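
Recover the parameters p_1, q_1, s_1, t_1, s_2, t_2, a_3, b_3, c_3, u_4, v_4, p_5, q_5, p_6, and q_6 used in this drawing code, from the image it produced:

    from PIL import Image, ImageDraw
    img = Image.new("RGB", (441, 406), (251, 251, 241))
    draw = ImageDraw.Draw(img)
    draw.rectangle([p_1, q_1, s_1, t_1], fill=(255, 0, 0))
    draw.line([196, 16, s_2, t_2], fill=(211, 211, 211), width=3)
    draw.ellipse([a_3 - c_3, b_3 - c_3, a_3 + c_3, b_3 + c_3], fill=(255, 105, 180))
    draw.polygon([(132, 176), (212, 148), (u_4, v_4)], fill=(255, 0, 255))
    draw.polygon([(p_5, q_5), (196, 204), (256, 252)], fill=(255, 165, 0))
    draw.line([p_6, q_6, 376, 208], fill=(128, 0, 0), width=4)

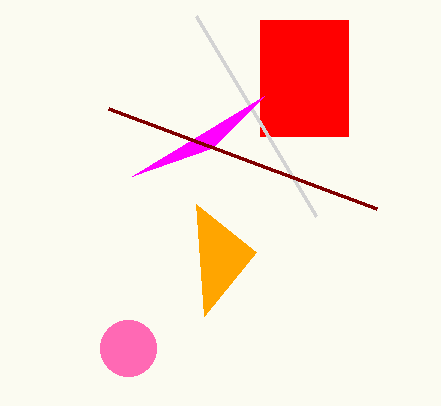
p_1 = 260, q_1 = 20, s_1 = 348, t_1 = 136, s_2 = 316, t_2 = 216, a_3 = 128, b_3 = 348, c_3 = 28, u_4 = 264, v_4 = 96, p_5 = 204, q_5 = 316, p_6 = 108, q_6 = 108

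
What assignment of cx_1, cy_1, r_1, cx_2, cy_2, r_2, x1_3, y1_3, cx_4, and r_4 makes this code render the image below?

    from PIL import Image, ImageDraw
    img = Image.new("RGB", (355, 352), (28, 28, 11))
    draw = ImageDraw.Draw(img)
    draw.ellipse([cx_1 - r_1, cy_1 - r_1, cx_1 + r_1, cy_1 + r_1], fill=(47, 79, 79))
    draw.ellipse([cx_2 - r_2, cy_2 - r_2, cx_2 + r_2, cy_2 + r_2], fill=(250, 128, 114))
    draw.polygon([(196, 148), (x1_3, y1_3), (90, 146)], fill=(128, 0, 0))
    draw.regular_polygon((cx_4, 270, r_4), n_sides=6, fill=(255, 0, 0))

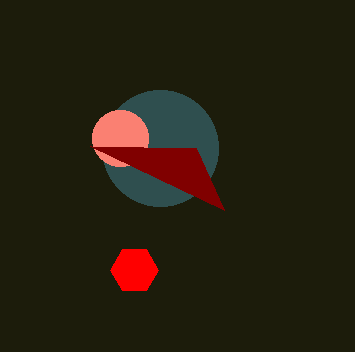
cx_1 = 160
cy_1 = 148
r_1 = 58
cx_2 = 120
cy_2 = 138
r_2 = 28
x1_3 = 224
y1_3 = 210
cx_4 = 134
r_4 = 24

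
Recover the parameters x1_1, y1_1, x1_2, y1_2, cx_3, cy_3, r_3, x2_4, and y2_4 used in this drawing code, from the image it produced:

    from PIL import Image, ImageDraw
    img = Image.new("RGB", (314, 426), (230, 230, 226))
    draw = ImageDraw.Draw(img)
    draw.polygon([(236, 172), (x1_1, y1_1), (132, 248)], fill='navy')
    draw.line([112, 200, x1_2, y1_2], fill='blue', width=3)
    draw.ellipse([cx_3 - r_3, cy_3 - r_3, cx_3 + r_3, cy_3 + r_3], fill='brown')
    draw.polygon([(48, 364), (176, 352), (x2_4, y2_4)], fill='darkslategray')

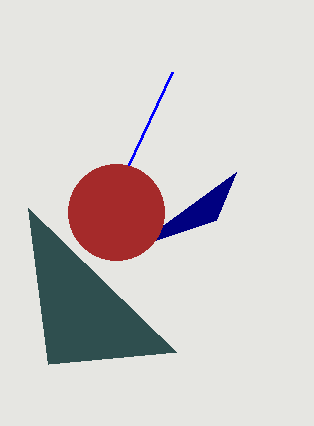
x1_1 = 216; y1_1 = 220; x1_2 = 172; y1_2 = 72; cx_3 = 116; cy_3 = 212; r_3 = 48; x2_4 = 28; y2_4 = 208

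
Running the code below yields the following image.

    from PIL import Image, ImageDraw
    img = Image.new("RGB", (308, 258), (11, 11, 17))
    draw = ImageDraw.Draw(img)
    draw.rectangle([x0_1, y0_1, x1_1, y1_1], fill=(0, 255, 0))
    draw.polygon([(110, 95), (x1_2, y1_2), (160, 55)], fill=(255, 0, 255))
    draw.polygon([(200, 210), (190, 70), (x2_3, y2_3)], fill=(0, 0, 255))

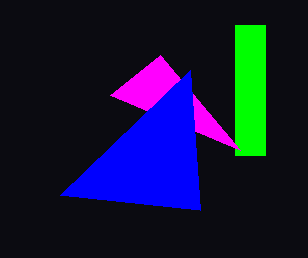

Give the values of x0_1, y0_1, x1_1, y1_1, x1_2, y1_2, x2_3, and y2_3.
x0_1 = 235; y0_1 = 25; x1_1 = 265; y1_1 = 155; x1_2 = 240; y1_2 = 150; x2_3 = 60; y2_3 = 195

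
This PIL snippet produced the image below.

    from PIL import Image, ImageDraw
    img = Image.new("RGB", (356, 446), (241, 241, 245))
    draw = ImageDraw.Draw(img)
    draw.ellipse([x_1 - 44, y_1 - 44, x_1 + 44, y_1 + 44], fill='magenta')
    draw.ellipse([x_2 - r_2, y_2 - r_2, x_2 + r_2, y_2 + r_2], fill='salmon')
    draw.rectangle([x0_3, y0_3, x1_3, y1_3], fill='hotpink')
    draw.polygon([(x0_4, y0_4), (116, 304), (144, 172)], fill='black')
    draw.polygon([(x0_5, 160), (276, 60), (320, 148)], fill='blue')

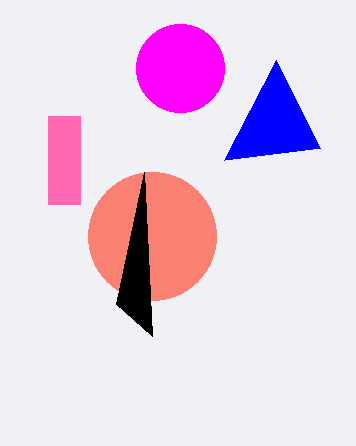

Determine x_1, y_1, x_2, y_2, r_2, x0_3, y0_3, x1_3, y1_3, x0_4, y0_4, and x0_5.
x_1 = 180; y_1 = 68; x_2 = 152; y_2 = 236; r_2 = 64; x0_3 = 48; y0_3 = 116; x1_3 = 80; y1_3 = 204; x0_4 = 152; y0_4 = 336; x0_5 = 224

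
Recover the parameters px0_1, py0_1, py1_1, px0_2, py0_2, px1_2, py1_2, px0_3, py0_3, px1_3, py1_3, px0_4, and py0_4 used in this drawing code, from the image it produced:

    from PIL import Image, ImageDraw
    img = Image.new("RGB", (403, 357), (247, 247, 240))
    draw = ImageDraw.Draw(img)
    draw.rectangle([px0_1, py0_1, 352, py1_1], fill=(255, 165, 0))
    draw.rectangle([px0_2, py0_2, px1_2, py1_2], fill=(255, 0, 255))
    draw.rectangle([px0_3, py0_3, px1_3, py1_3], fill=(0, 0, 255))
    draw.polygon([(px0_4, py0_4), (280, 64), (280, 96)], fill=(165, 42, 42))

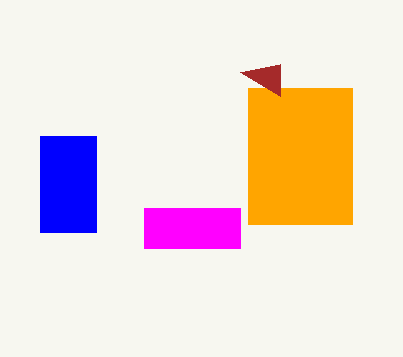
px0_1 = 248, py0_1 = 88, py1_1 = 224, px0_2 = 144, py0_2 = 208, px1_2 = 240, py1_2 = 248, px0_3 = 40, py0_3 = 136, px1_3 = 96, py1_3 = 232, px0_4 = 240, py0_4 = 72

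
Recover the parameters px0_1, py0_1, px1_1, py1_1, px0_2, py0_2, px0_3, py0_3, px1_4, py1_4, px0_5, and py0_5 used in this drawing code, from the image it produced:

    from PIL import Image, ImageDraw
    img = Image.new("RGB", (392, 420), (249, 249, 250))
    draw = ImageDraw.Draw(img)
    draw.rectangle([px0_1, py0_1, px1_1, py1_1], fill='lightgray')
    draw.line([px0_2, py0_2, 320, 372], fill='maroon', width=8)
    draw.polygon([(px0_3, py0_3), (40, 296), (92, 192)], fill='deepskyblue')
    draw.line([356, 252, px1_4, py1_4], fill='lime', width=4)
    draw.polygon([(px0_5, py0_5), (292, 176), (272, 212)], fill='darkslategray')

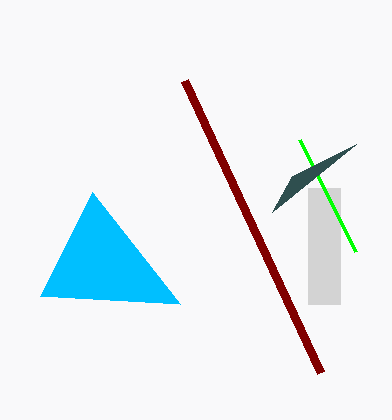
px0_1 = 308; py0_1 = 188; px1_1 = 340; py1_1 = 304; px0_2 = 184; py0_2 = 80; px0_3 = 180; py0_3 = 304; px1_4 = 300; py1_4 = 140; px0_5 = 356; py0_5 = 144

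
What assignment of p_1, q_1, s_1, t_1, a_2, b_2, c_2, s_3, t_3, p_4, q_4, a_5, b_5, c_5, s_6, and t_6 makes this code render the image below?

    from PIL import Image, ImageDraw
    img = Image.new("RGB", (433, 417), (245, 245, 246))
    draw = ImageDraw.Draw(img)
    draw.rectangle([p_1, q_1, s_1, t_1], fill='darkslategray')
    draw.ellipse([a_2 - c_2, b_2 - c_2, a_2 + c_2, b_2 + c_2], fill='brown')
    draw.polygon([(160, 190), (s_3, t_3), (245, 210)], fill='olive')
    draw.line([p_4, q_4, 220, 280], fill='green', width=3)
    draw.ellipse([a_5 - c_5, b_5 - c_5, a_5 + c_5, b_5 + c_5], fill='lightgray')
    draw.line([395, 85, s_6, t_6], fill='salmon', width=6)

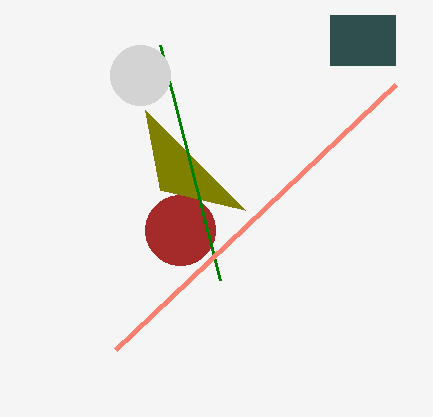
p_1 = 330
q_1 = 15
s_1 = 395
t_1 = 65
a_2 = 180
b_2 = 230
c_2 = 35
s_3 = 145
t_3 = 110
p_4 = 160
q_4 = 45
a_5 = 140
b_5 = 75
c_5 = 30
s_6 = 115
t_6 = 350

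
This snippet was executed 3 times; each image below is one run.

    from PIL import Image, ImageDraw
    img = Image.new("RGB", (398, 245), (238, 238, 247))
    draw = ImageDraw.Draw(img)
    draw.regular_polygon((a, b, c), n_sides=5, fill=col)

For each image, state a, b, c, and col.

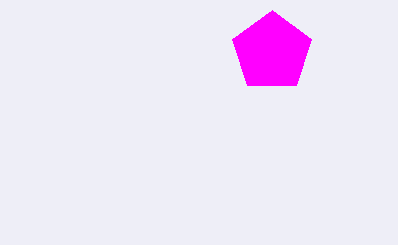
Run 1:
a = 272; b = 52; c = 42; col = 'magenta'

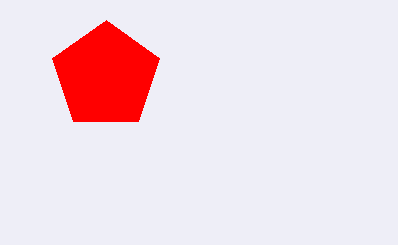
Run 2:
a = 106; b = 76; c = 56; col = 'red'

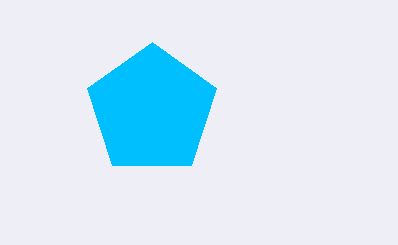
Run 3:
a = 152
b = 110
c = 68
col = 'deepskyblue'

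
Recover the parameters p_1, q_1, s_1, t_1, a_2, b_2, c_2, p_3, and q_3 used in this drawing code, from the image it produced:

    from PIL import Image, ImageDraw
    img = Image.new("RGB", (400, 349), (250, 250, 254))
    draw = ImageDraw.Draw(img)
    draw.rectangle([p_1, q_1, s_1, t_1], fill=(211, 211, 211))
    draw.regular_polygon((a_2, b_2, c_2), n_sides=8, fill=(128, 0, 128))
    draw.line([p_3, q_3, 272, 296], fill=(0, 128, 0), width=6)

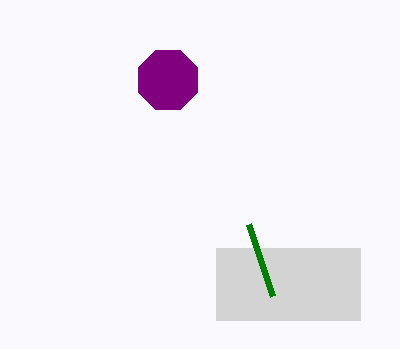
p_1 = 216; q_1 = 248; s_1 = 360; t_1 = 320; a_2 = 168; b_2 = 80; c_2 = 32; p_3 = 248; q_3 = 224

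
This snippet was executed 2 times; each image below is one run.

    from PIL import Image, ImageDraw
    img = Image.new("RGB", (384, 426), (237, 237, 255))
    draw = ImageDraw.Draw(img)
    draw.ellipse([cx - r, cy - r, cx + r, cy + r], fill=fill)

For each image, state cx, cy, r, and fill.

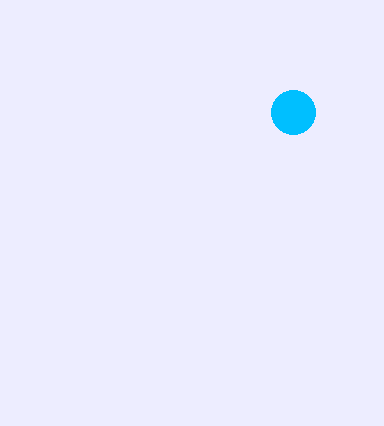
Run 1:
cx = 293; cy = 112; r = 22; fill = 'deepskyblue'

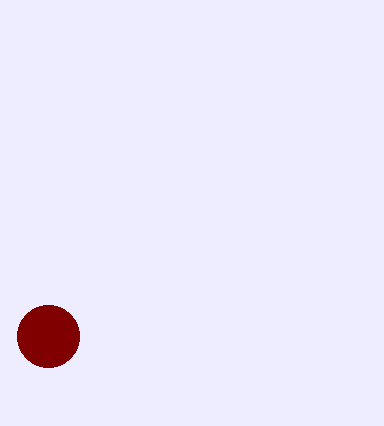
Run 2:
cx = 48; cy = 336; r = 31; fill = 'maroon'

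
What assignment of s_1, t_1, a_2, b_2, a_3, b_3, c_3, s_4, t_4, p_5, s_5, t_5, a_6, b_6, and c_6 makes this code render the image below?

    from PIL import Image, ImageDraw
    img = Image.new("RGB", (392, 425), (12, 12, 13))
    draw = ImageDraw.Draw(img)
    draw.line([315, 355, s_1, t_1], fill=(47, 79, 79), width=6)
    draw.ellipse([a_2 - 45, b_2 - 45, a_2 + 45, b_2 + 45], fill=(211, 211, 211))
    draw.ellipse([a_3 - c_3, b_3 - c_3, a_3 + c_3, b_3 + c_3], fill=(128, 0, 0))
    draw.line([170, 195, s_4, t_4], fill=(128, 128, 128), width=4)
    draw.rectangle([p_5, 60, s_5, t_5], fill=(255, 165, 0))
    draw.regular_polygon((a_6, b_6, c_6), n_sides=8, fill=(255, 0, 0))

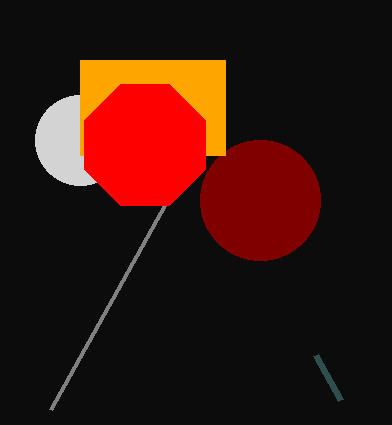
s_1 = 340; t_1 = 400; a_2 = 80; b_2 = 140; a_3 = 260; b_3 = 200; c_3 = 60; s_4 = 50; t_4 = 410; p_5 = 80; s_5 = 225; t_5 = 155; a_6 = 145; b_6 = 145; c_6 = 65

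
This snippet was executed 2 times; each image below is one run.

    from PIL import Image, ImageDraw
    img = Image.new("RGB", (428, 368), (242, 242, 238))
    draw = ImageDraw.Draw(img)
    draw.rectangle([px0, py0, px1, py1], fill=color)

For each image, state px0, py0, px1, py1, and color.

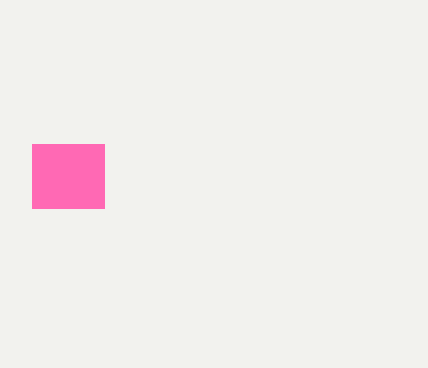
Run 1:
px0 = 32
py0 = 144
px1 = 104
py1 = 208
color = 'hotpink'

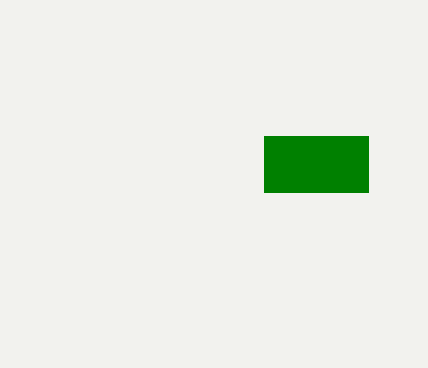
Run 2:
px0 = 264, py0 = 136, px1 = 368, py1 = 192, color = 'green'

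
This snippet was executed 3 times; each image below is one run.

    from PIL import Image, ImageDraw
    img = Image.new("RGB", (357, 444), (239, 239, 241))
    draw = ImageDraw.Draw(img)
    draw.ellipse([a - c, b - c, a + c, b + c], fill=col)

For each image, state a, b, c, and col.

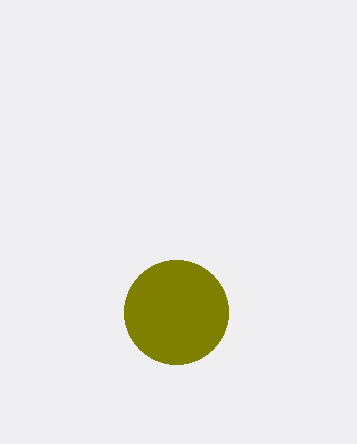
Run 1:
a = 176, b = 312, c = 52, col = 'olive'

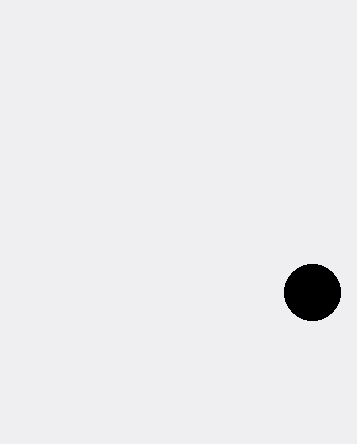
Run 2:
a = 312
b = 292
c = 28
col = 'black'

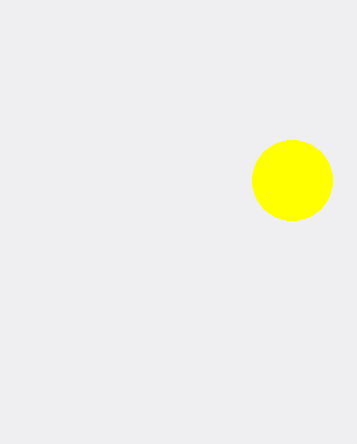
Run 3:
a = 292, b = 180, c = 40, col = 'yellow'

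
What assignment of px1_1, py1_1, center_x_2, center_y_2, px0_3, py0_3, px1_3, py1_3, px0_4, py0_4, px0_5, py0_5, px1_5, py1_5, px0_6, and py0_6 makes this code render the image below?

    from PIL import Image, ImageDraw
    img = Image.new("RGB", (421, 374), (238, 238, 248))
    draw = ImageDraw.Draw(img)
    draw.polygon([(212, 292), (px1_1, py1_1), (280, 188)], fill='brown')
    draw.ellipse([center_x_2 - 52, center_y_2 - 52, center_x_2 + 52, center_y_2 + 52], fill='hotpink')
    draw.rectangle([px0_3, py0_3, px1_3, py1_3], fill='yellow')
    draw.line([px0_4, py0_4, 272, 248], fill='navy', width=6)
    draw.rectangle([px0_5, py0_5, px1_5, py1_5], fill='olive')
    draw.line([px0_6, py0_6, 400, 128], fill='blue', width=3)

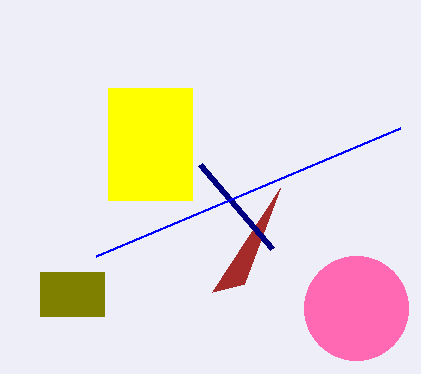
px1_1 = 244; py1_1 = 284; center_x_2 = 356; center_y_2 = 308; px0_3 = 108; py0_3 = 88; px1_3 = 192; py1_3 = 200; px0_4 = 200; py0_4 = 164; px0_5 = 40; py0_5 = 272; px1_5 = 104; py1_5 = 316; px0_6 = 96; py0_6 = 256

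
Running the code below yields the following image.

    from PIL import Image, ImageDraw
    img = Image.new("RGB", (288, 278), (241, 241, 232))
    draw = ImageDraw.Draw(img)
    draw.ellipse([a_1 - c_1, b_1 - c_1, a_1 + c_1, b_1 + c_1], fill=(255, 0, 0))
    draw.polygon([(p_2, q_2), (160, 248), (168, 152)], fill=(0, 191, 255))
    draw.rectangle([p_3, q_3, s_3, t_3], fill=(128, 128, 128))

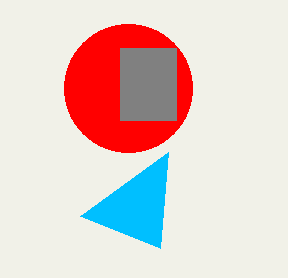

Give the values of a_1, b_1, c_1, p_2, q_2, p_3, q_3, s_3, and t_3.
a_1 = 128, b_1 = 88, c_1 = 64, p_2 = 80, q_2 = 216, p_3 = 120, q_3 = 48, s_3 = 176, t_3 = 120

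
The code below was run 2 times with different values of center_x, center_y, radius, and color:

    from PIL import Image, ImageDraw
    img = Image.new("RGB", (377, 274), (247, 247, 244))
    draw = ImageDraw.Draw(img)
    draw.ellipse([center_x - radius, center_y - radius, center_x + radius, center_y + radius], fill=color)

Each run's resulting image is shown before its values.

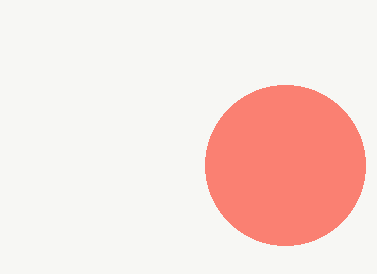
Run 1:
center_x = 285
center_y = 165
radius = 80
color = 'salmon'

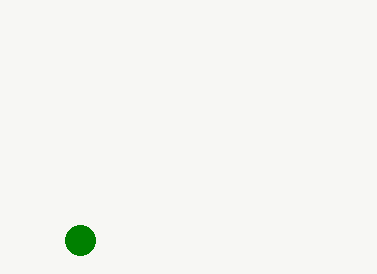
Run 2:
center_x = 80, center_y = 240, radius = 15, color = 'green'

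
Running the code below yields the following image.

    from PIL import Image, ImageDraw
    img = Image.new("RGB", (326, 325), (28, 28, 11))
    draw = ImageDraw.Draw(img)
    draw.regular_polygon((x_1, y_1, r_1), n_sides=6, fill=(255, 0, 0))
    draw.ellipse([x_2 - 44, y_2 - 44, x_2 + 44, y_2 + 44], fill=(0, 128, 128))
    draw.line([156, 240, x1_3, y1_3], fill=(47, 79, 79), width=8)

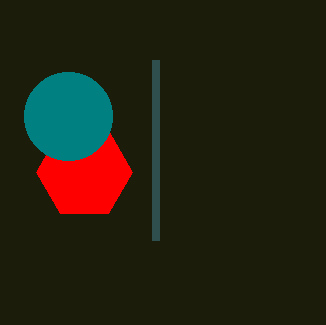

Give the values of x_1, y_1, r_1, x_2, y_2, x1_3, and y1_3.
x_1 = 84; y_1 = 172; r_1 = 48; x_2 = 68; y_2 = 116; x1_3 = 156; y1_3 = 60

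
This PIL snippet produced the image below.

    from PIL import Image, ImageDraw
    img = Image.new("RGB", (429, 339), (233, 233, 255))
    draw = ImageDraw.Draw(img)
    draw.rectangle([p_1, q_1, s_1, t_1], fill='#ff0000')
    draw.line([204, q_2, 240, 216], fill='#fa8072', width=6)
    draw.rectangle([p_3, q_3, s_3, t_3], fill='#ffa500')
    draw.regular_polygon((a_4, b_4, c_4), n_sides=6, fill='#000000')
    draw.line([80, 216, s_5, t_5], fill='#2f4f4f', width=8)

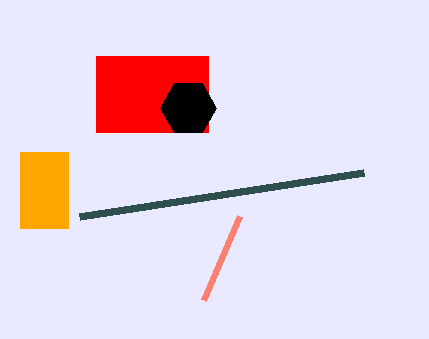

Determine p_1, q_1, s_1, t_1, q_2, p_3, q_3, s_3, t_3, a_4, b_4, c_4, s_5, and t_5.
p_1 = 96
q_1 = 56
s_1 = 208
t_1 = 132
q_2 = 300
p_3 = 20
q_3 = 152
s_3 = 68
t_3 = 228
a_4 = 188
b_4 = 108
c_4 = 28
s_5 = 364
t_5 = 172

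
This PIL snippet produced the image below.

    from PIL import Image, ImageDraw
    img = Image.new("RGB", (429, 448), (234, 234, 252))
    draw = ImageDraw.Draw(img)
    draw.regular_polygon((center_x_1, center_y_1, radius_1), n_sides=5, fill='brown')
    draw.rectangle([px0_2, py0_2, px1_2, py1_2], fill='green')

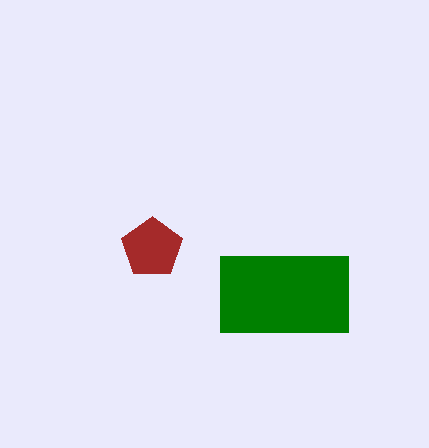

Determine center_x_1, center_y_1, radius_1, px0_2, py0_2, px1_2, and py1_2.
center_x_1 = 152; center_y_1 = 248; radius_1 = 32; px0_2 = 220; py0_2 = 256; px1_2 = 348; py1_2 = 332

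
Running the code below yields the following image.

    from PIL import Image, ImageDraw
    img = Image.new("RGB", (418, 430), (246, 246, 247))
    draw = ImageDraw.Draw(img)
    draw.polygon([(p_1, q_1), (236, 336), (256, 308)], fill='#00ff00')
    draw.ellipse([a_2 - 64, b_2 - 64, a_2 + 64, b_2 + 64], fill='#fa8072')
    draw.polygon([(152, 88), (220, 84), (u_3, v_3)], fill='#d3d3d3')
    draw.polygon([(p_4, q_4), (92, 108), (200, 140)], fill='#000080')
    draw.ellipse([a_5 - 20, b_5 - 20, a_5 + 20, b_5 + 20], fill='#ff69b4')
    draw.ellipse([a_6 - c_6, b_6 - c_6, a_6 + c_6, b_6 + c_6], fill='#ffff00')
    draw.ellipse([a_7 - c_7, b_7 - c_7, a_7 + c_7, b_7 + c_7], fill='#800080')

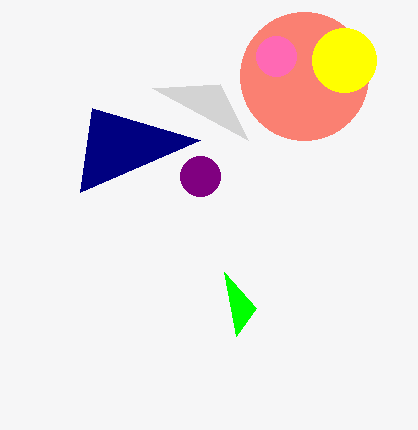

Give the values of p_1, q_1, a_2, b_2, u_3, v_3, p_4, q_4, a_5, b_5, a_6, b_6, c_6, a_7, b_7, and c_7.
p_1 = 224, q_1 = 272, a_2 = 304, b_2 = 76, u_3 = 248, v_3 = 140, p_4 = 80, q_4 = 192, a_5 = 276, b_5 = 56, a_6 = 344, b_6 = 60, c_6 = 32, a_7 = 200, b_7 = 176, c_7 = 20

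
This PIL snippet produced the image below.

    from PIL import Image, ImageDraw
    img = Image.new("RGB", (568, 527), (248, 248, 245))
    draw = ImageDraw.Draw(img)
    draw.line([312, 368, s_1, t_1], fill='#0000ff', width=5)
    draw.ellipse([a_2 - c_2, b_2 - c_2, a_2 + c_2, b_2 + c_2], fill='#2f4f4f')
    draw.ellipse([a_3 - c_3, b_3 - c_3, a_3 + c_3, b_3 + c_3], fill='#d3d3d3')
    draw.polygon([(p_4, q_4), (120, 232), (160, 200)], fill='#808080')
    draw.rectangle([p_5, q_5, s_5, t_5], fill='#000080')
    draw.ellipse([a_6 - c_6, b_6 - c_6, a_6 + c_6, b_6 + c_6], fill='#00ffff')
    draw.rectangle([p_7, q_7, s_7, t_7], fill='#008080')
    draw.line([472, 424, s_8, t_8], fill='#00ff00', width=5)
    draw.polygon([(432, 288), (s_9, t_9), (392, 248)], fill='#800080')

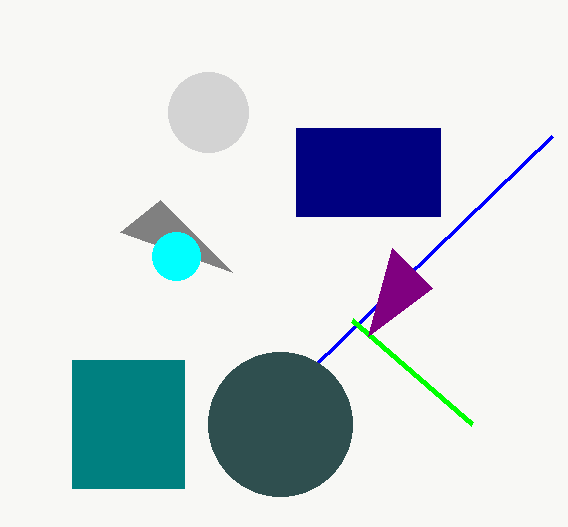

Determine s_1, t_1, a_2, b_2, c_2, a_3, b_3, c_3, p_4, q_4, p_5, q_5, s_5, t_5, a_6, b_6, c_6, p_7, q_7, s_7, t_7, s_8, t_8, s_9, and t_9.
s_1 = 552; t_1 = 136; a_2 = 280; b_2 = 424; c_2 = 72; a_3 = 208; b_3 = 112; c_3 = 40; p_4 = 232; q_4 = 272; p_5 = 296; q_5 = 128; s_5 = 440; t_5 = 216; a_6 = 176; b_6 = 256; c_6 = 24; p_7 = 72; q_7 = 360; s_7 = 184; t_7 = 488; s_8 = 352; t_8 = 320; s_9 = 368; t_9 = 336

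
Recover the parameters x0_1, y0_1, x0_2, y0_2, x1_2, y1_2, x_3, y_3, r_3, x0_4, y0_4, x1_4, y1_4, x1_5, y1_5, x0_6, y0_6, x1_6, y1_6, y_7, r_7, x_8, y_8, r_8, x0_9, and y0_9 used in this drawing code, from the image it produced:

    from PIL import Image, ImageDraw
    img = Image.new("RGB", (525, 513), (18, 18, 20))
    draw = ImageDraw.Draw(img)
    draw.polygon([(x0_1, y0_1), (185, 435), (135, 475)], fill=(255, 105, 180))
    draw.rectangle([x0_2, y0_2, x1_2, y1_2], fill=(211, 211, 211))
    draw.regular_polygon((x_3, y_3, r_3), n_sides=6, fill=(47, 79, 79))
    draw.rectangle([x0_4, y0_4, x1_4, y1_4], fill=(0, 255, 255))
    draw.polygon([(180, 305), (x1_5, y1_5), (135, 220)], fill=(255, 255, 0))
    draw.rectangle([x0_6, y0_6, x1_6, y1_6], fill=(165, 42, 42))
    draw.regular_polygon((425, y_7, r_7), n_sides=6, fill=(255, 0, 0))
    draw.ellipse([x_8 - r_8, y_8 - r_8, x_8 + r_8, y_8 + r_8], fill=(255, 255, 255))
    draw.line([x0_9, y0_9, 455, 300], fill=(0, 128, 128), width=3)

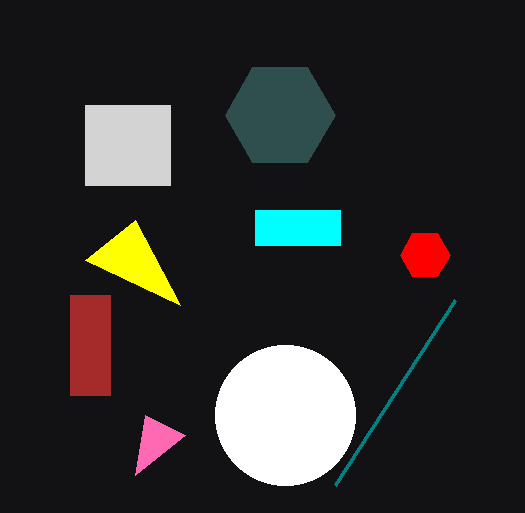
x0_1 = 145; y0_1 = 415; x0_2 = 85; y0_2 = 105; x1_2 = 170; y1_2 = 185; x_3 = 280; y_3 = 115; r_3 = 55; x0_4 = 255; y0_4 = 210; x1_4 = 340; y1_4 = 245; x1_5 = 85; y1_5 = 260; x0_6 = 70; y0_6 = 295; x1_6 = 110; y1_6 = 395; y_7 = 255; r_7 = 25; x_8 = 285; y_8 = 415; r_8 = 70; x0_9 = 335; y0_9 = 485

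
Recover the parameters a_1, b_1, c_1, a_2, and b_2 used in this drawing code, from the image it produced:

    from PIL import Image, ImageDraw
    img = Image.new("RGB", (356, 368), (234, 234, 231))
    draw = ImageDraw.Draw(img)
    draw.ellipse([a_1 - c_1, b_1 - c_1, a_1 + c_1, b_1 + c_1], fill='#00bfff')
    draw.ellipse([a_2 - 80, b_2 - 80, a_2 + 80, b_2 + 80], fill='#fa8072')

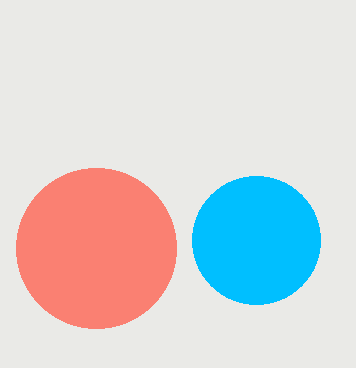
a_1 = 256; b_1 = 240; c_1 = 64; a_2 = 96; b_2 = 248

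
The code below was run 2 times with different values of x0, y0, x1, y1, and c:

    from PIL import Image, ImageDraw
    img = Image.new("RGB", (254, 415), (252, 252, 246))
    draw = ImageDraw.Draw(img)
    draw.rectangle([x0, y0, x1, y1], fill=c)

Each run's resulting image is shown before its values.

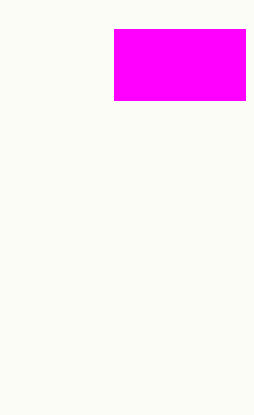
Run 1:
x0 = 114, y0 = 29, x1 = 245, y1 = 100, c = 'magenta'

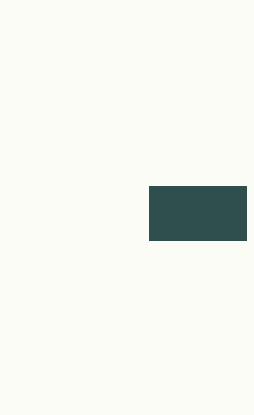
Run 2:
x0 = 149
y0 = 186
x1 = 246
y1 = 240
c = 'darkslategray'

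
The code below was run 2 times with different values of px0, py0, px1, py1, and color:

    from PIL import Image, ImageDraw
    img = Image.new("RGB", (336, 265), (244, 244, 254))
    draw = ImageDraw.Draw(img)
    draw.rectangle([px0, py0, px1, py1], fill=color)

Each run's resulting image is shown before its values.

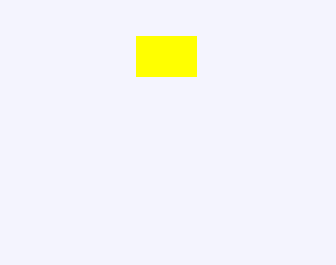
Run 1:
px0 = 136; py0 = 36; px1 = 196; py1 = 76; color = 'yellow'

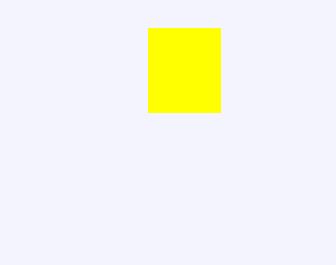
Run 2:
px0 = 148, py0 = 28, px1 = 220, py1 = 112, color = 'yellow'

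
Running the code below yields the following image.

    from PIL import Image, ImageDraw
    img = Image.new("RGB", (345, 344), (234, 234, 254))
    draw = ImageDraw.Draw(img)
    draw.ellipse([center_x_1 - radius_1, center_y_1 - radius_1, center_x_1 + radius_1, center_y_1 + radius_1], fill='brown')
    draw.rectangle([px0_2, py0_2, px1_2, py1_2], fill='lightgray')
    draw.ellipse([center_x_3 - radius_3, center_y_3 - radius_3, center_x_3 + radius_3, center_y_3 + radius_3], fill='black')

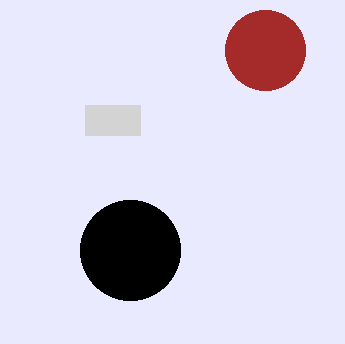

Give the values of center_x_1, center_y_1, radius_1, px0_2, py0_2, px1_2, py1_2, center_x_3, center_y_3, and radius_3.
center_x_1 = 265
center_y_1 = 50
radius_1 = 40
px0_2 = 85
py0_2 = 105
px1_2 = 140
py1_2 = 135
center_x_3 = 130
center_y_3 = 250
radius_3 = 50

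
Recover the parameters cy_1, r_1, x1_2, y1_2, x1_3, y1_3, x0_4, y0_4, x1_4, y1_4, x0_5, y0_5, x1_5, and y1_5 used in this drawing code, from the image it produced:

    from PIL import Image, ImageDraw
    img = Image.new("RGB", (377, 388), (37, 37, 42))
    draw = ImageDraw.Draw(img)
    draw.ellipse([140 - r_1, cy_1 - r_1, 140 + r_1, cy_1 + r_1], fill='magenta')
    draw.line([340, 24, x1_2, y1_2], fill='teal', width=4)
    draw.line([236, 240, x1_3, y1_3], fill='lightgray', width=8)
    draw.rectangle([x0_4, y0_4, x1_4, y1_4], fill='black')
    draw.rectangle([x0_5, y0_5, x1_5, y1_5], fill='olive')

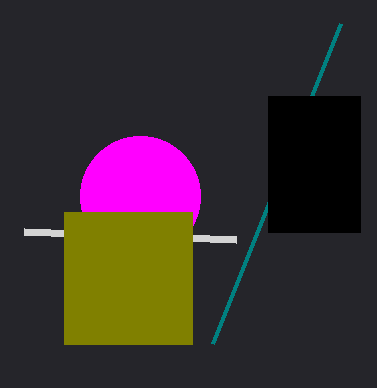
cy_1 = 196; r_1 = 60; x1_2 = 212; y1_2 = 344; x1_3 = 24; y1_3 = 232; x0_4 = 268; y0_4 = 96; x1_4 = 360; y1_4 = 232; x0_5 = 64; y0_5 = 212; x1_5 = 192; y1_5 = 344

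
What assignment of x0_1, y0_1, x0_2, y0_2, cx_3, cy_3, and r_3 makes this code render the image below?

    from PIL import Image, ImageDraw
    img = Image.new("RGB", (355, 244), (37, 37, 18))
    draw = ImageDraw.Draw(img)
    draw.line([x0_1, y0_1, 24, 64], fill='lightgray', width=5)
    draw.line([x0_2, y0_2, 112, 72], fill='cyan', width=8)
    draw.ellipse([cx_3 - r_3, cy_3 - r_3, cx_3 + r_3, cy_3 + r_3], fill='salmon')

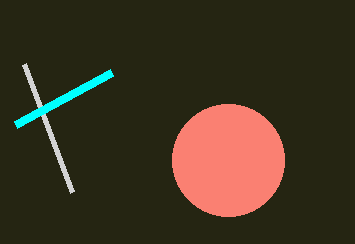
x0_1 = 72; y0_1 = 192; x0_2 = 16; y0_2 = 124; cx_3 = 228; cy_3 = 160; r_3 = 56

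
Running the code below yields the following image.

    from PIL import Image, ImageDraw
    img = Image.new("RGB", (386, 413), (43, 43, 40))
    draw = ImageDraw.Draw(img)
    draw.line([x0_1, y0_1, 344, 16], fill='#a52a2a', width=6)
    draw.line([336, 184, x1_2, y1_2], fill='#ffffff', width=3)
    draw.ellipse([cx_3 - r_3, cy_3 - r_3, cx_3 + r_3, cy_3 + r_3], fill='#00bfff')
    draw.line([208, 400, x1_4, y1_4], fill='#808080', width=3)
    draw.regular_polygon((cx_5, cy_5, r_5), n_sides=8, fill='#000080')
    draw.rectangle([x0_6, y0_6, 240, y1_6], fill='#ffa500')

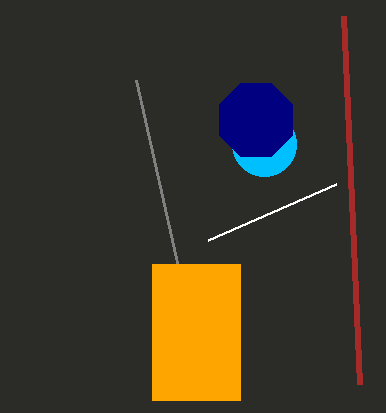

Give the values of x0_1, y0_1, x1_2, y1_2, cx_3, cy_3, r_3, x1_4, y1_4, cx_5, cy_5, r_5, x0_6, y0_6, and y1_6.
x0_1 = 360
y0_1 = 384
x1_2 = 208
y1_2 = 240
cx_3 = 264
cy_3 = 144
r_3 = 32
x1_4 = 136
y1_4 = 80
cx_5 = 256
cy_5 = 120
r_5 = 40
x0_6 = 152
y0_6 = 264
y1_6 = 400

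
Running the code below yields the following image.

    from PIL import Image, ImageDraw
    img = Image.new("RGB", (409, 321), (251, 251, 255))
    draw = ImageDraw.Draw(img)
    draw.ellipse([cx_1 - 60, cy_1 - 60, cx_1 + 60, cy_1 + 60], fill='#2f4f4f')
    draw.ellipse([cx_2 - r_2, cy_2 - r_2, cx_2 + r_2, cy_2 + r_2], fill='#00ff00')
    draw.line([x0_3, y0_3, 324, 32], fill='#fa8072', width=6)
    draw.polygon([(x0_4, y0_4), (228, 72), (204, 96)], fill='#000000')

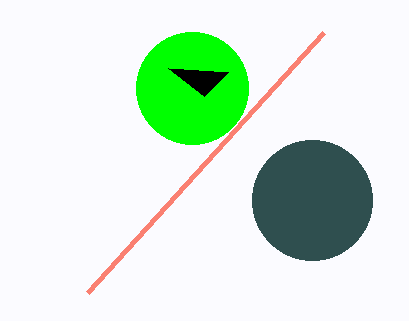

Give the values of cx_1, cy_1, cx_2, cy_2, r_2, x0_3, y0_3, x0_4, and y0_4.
cx_1 = 312; cy_1 = 200; cx_2 = 192; cy_2 = 88; r_2 = 56; x0_3 = 88; y0_3 = 292; x0_4 = 168; y0_4 = 68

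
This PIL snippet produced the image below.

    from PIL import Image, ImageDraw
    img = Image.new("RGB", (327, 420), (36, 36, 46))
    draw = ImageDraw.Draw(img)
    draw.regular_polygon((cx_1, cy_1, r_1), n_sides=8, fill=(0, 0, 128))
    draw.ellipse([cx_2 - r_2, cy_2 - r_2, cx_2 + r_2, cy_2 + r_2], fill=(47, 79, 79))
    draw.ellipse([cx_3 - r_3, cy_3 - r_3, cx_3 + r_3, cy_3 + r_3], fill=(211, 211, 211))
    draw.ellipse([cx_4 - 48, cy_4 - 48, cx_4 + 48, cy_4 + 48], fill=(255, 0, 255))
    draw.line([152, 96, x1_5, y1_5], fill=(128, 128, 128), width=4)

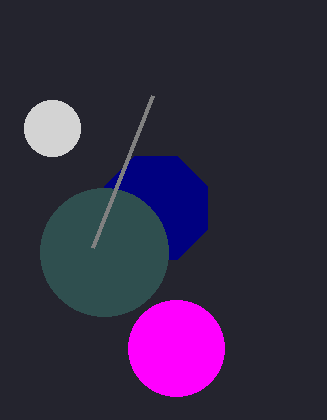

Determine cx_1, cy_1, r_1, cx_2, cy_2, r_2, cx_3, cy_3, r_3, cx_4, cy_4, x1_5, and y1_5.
cx_1 = 156; cy_1 = 208; r_1 = 56; cx_2 = 104; cy_2 = 252; r_2 = 64; cx_3 = 52; cy_3 = 128; r_3 = 28; cx_4 = 176; cy_4 = 348; x1_5 = 92; y1_5 = 248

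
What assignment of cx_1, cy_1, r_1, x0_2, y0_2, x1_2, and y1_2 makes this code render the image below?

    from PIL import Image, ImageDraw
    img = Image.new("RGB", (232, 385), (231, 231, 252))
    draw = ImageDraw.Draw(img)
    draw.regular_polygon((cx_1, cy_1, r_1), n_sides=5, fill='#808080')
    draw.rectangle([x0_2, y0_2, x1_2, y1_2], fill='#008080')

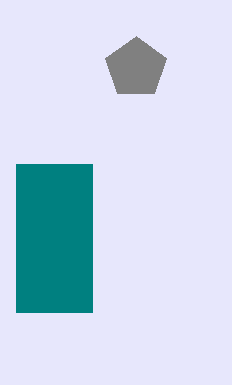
cx_1 = 136; cy_1 = 68; r_1 = 32; x0_2 = 16; y0_2 = 164; x1_2 = 92; y1_2 = 312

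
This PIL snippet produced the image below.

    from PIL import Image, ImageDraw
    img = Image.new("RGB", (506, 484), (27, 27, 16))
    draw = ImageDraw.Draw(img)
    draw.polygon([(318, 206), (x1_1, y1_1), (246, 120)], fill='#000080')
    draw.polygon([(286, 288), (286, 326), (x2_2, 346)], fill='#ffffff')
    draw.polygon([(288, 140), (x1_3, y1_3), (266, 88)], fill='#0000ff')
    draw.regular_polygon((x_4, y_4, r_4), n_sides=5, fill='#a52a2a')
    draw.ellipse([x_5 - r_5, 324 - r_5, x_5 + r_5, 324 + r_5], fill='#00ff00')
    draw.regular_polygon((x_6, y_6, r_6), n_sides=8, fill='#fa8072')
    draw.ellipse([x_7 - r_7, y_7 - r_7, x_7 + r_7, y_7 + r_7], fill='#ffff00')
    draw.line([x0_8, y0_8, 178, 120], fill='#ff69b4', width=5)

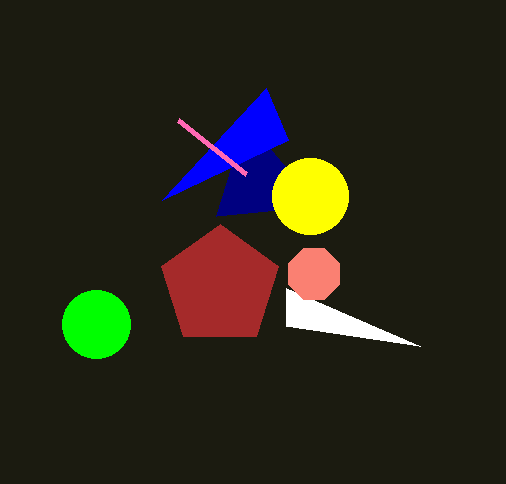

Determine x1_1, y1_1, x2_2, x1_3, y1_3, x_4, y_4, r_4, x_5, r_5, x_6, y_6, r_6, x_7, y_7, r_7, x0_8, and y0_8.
x1_1 = 216, y1_1 = 216, x2_2 = 420, x1_3 = 162, y1_3 = 200, x_4 = 220, y_4 = 286, r_4 = 62, x_5 = 96, r_5 = 34, x_6 = 314, y_6 = 274, r_6 = 28, x_7 = 310, y_7 = 196, r_7 = 38, x0_8 = 246, y0_8 = 174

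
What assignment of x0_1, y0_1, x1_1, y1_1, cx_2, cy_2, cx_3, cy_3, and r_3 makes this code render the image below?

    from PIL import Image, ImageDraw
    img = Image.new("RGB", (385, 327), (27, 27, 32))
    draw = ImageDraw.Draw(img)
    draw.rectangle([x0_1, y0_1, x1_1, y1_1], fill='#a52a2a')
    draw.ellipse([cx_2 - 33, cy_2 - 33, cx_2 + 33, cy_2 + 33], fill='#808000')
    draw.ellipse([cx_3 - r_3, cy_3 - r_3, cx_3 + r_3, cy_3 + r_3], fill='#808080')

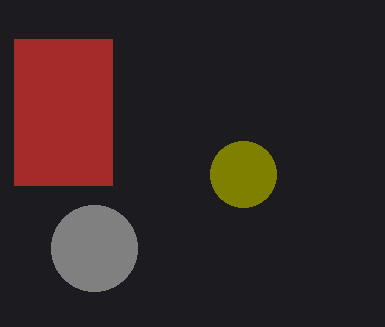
x0_1 = 14; y0_1 = 39; x1_1 = 112; y1_1 = 185; cx_2 = 243; cy_2 = 174; cx_3 = 94; cy_3 = 248; r_3 = 43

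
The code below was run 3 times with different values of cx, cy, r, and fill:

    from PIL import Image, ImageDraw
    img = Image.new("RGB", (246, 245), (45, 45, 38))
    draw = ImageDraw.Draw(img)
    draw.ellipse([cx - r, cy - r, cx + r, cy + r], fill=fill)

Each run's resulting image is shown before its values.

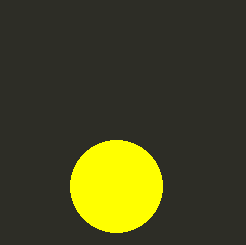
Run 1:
cx = 116, cy = 186, r = 46, fill = 'yellow'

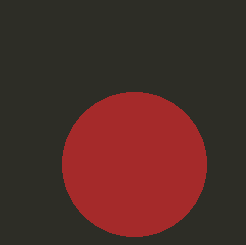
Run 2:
cx = 134, cy = 164, r = 72, fill = 'brown'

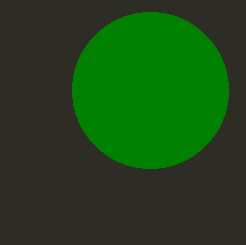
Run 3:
cx = 150, cy = 90, r = 78, fill = 'green'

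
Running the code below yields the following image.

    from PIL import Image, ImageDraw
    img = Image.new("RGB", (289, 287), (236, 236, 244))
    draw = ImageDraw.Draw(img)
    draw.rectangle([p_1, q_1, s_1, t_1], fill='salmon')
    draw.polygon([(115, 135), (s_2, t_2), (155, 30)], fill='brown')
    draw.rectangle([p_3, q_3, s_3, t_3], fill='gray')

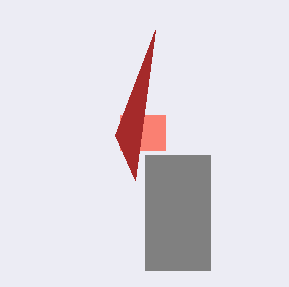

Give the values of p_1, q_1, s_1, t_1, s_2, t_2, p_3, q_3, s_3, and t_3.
p_1 = 120, q_1 = 115, s_1 = 165, t_1 = 150, s_2 = 135, t_2 = 180, p_3 = 145, q_3 = 155, s_3 = 210, t_3 = 270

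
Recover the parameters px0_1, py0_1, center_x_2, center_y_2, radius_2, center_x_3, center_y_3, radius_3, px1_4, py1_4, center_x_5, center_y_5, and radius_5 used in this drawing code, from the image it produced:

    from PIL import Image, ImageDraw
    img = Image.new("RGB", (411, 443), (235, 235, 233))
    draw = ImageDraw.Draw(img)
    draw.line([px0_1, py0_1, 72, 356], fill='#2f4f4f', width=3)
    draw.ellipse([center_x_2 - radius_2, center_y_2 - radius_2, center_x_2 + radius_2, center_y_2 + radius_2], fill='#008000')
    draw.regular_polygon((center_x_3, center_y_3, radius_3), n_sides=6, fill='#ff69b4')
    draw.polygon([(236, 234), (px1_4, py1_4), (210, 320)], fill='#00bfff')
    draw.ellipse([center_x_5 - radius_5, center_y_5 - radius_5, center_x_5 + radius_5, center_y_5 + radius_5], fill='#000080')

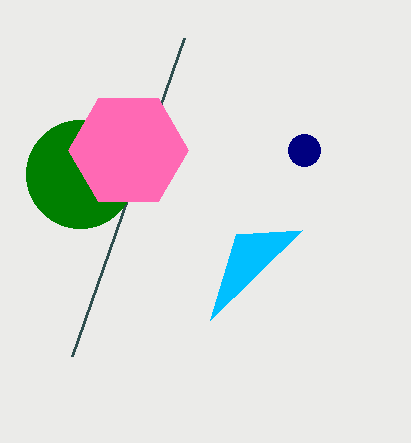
px0_1 = 184
py0_1 = 38
center_x_2 = 80
center_y_2 = 174
radius_2 = 54
center_x_3 = 128
center_y_3 = 150
radius_3 = 60
px1_4 = 302
py1_4 = 230
center_x_5 = 304
center_y_5 = 150
radius_5 = 16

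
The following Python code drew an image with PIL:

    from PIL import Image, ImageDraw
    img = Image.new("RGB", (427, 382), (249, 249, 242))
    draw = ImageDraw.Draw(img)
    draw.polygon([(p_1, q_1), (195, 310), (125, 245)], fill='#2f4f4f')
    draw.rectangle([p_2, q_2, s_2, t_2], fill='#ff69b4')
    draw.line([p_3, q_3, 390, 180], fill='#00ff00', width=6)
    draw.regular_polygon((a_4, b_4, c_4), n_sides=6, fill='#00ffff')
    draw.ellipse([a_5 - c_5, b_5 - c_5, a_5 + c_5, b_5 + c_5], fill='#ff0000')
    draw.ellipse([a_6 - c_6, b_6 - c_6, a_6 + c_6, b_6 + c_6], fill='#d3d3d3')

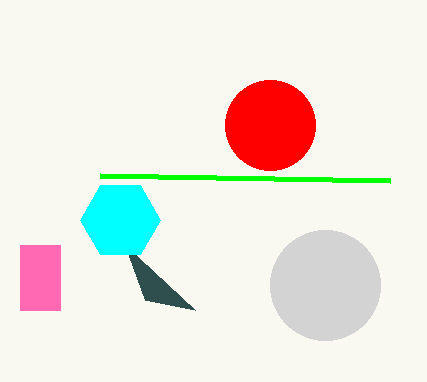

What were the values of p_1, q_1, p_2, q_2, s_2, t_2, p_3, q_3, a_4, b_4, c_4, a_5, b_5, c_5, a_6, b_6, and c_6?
p_1 = 145, q_1 = 300, p_2 = 20, q_2 = 245, s_2 = 60, t_2 = 310, p_3 = 100, q_3 = 175, a_4 = 120, b_4 = 220, c_4 = 40, a_5 = 270, b_5 = 125, c_5 = 45, a_6 = 325, b_6 = 285, c_6 = 55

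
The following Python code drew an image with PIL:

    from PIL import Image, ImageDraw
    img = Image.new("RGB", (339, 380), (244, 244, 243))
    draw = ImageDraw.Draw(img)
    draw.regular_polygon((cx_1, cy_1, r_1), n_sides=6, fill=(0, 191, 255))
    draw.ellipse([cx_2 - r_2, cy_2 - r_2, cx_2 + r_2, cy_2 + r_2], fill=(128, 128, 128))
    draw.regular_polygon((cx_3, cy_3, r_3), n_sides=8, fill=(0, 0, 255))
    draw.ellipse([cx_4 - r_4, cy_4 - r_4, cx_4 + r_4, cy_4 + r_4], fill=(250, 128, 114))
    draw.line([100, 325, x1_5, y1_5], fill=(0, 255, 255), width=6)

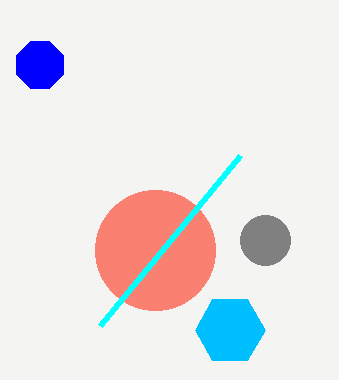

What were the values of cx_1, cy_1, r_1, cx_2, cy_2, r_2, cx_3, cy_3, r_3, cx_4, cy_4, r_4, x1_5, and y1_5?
cx_1 = 230; cy_1 = 330; r_1 = 35; cx_2 = 265; cy_2 = 240; r_2 = 25; cx_3 = 40; cy_3 = 65; r_3 = 25; cx_4 = 155; cy_4 = 250; r_4 = 60; x1_5 = 240; y1_5 = 155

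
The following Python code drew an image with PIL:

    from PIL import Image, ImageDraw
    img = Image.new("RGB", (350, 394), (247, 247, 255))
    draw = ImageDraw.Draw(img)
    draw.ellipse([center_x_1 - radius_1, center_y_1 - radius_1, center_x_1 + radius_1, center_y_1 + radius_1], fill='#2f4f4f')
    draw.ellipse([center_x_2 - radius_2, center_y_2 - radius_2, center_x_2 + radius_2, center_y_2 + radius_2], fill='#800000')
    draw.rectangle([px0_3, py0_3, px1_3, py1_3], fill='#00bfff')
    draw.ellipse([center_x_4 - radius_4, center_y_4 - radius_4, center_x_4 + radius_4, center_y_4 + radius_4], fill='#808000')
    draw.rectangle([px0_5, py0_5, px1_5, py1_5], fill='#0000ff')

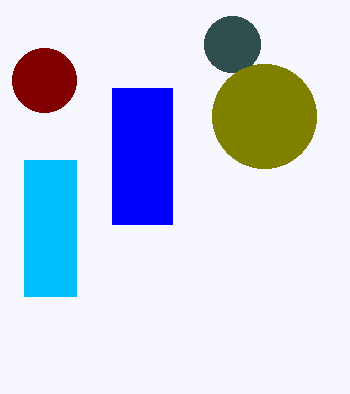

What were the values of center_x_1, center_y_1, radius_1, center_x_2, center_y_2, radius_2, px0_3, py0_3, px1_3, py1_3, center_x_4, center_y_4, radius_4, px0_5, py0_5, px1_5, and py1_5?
center_x_1 = 232; center_y_1 = 44; radius_1 = 28; center_x_2 = 44; center_y_2 = 80; radius_2 = 32; px0_3 = 24; py0_3 = 160; px1_3 = 76; py1_3 = 296; center_x_4 = 264; center_y_4 = 116; radius_4 = 52; px0_5 = 112; py0_5 = 88; px1_5 = 172; py1_5 = 224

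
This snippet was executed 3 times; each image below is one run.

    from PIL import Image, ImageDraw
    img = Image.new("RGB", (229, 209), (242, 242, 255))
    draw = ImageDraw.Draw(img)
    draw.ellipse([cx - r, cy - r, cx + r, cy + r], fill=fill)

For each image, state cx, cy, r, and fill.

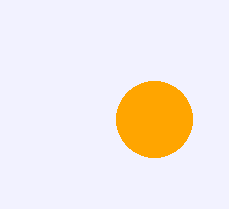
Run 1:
cx = 154; cy = 119; r = 38; fill = 'orange'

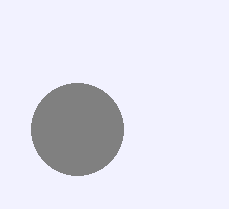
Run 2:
cx = 77
cy = 129
r = 46
fill = 'gray'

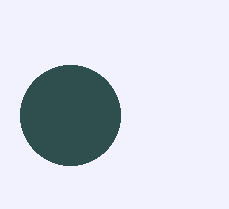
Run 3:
cx = 70; cy = 115; r = 50; fill = 'darkslategray'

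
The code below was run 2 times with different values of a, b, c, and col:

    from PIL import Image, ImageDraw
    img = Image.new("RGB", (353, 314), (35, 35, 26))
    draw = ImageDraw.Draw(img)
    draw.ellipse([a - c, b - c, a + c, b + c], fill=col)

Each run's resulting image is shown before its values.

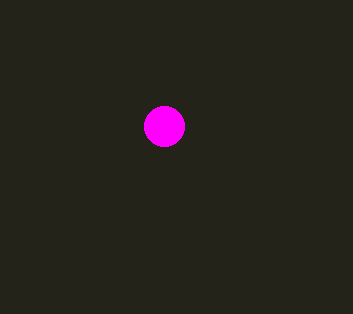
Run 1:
a = 164
b = 126
c = 20
col = 'magenta'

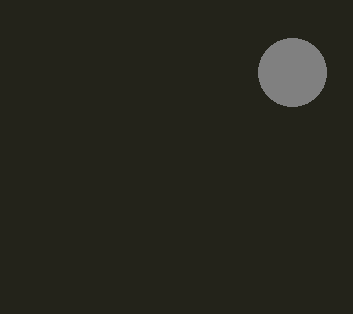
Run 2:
a = 292, b = 72, c = 34, col = 'gray'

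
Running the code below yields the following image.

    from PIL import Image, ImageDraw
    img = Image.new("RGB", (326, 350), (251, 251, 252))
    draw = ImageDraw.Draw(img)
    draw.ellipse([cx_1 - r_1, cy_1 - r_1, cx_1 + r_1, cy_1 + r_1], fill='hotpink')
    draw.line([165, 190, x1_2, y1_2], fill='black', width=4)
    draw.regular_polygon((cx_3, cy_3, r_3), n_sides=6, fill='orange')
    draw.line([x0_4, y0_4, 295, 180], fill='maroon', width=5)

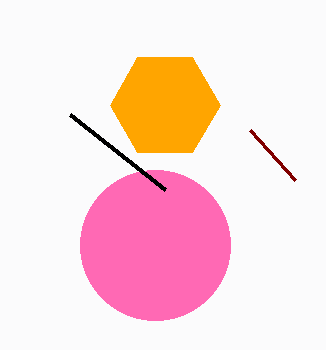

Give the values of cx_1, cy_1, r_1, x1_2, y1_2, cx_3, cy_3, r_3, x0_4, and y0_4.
cx_1 = 155
cy_1 = 245
r_1 = 75
x1_2 = 70
y1_2 = 115
cx_3 = 165
cy_3 = 105
r_3 = 55
x0_4 = 250
y0_4 = 130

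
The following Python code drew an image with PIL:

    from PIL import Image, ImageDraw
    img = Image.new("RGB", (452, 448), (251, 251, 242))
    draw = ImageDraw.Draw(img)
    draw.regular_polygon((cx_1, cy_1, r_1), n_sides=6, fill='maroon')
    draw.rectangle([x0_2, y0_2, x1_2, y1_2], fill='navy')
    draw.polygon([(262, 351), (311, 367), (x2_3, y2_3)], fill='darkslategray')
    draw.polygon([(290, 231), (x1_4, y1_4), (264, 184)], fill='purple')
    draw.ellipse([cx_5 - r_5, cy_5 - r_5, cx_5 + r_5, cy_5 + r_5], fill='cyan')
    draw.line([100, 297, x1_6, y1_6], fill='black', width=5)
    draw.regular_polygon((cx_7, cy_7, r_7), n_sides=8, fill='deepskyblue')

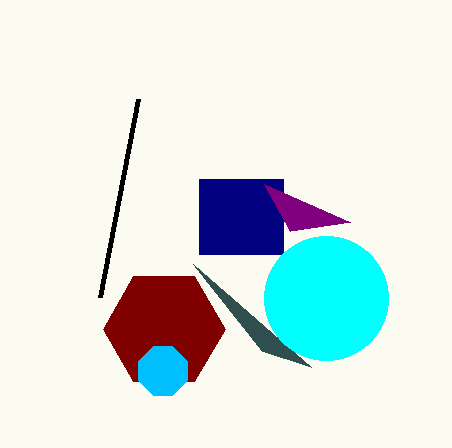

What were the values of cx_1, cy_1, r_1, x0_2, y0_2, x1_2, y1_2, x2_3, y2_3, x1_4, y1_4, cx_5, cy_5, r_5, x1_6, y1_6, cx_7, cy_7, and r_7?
cx_1 = 164; cy_1 = 329; r_1 = 61; x0_2 = 199; y0_2 = 179; x1_2 = 283; y1_2 = 254; x2_3 = 193; y2_3 = 264; x1_4 = 350; y1_4 = 222; cx_5 = 326; cy_5 = 298; r_5 = 62; x1_6 = 138; y1_6 = 99; cx_7 = 163; cy_7 = 371; r_7 = 26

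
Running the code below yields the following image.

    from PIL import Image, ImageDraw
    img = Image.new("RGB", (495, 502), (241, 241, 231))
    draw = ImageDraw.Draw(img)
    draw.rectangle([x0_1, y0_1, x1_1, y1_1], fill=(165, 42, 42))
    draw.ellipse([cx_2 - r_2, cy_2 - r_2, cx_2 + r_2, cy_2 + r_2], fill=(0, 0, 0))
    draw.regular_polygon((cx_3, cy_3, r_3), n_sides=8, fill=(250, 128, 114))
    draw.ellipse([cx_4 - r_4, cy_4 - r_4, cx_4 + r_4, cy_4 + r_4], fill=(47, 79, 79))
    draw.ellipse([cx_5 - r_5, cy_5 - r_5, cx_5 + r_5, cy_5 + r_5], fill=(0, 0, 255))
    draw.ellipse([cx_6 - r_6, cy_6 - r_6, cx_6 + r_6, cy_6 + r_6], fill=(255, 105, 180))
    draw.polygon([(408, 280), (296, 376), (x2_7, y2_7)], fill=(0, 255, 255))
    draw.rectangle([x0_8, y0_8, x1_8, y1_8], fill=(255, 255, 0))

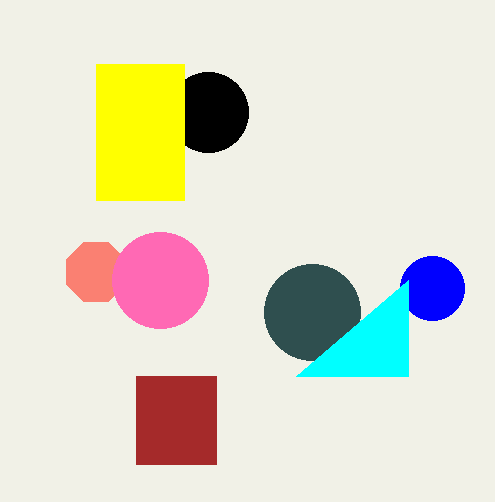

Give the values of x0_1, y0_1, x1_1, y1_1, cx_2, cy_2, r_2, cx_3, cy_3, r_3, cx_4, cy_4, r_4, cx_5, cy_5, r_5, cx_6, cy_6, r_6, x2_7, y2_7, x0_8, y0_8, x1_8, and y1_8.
x0_1 = 136
y0_1 = 376
x1_1 = 216
y1_1 = 464
cx_2 = 208
cy_2 = 112
r_2 = 40
cx_3 = 96
cy_3 = 272
r_3 = 32
cx_4 = 312
cy_4 = 312
r_4 = 48
cx_5 = 432
cy_5 = 288
r_5 = 32
cx_6 = 160
cy_6 = 280
r_6 = 48
x2_7 = 408
y2_7 = 376
x0_8 = 96
y0_8 = 64
x1_8 = 184
y1_8 = 200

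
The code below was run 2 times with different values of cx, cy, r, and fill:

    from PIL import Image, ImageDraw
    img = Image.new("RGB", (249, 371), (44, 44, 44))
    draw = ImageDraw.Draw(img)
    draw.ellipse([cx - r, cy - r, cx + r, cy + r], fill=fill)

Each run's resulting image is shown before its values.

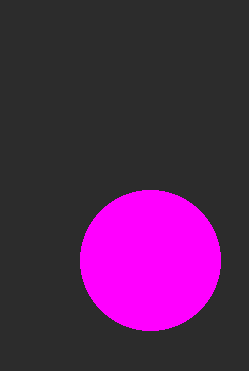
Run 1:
cx = 150
cy = 260
r = 70
fill = 'magenta'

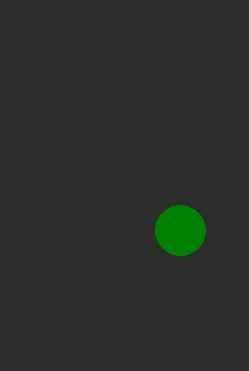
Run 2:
cx = 180
cy = 230
r = 25
fill = 'green'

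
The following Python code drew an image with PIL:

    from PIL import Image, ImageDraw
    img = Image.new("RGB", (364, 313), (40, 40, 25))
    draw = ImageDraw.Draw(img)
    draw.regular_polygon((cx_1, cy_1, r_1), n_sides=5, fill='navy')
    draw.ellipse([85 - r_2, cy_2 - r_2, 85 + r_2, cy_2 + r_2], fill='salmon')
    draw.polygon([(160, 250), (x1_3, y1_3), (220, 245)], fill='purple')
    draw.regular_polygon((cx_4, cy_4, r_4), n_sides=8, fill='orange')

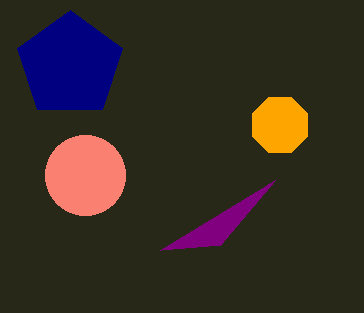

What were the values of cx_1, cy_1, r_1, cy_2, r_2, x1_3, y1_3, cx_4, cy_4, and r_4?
cx_1 = 70, cy_1 = 65, r_1 = 55, cy_2 = 175, r_2 = 40, x1_3 = 275, y1_3 = 180, cx_4 = 280, cy_4 = 125, r_4 = 30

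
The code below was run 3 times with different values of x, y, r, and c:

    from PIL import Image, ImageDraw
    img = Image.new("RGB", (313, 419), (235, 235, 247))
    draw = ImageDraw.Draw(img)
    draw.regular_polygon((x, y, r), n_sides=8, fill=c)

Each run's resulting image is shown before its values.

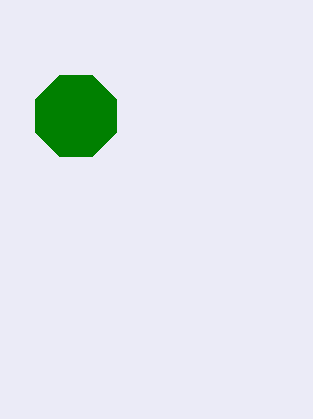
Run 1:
x = 76
y = 116
r = 44
c = 'green'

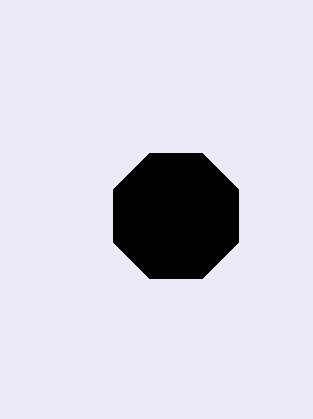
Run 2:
x = 176; y = 216; r = 68; c = 'black'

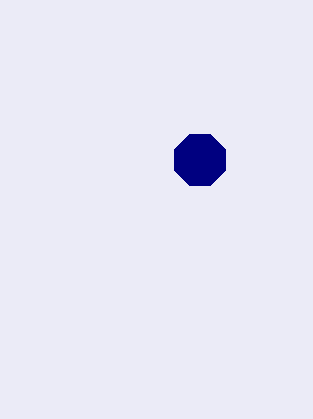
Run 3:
x = 200
y = 160
r = 28
c = 'navy'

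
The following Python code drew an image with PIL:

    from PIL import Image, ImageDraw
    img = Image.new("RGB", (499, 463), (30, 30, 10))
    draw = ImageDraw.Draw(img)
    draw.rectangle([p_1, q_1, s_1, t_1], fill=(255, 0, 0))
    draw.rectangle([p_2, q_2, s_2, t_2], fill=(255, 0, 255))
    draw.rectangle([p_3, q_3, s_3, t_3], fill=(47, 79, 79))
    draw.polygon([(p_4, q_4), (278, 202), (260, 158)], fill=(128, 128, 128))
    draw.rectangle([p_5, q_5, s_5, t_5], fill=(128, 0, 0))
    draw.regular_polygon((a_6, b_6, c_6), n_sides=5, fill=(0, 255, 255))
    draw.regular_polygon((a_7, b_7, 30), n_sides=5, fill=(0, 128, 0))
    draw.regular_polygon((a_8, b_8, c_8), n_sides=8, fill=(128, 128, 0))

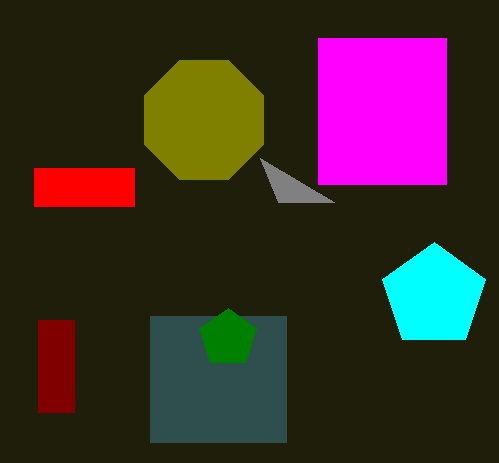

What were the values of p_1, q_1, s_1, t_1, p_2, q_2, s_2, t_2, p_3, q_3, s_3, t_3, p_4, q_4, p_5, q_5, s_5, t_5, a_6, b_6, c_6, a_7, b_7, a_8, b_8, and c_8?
p_1 = 34; q_1 = 168; s_1 = 134; t_1 = 206; p_2 = 318; q_2 = 38; s_2 = 446; t_2 = 184; p_3 = 150; q_3 = 316; s_3 = 286; t_3 = 442; p_4 = 334; q_4 = 202; p_5 = 38; q_5 = 320; s_5 = 74; t_5 = 412; a_6 = 434; b_6 = 296; c_6 = 54; a_7 = 228; b_7 = 338; a_8 = 204; b_8 = 120; c_8 = 64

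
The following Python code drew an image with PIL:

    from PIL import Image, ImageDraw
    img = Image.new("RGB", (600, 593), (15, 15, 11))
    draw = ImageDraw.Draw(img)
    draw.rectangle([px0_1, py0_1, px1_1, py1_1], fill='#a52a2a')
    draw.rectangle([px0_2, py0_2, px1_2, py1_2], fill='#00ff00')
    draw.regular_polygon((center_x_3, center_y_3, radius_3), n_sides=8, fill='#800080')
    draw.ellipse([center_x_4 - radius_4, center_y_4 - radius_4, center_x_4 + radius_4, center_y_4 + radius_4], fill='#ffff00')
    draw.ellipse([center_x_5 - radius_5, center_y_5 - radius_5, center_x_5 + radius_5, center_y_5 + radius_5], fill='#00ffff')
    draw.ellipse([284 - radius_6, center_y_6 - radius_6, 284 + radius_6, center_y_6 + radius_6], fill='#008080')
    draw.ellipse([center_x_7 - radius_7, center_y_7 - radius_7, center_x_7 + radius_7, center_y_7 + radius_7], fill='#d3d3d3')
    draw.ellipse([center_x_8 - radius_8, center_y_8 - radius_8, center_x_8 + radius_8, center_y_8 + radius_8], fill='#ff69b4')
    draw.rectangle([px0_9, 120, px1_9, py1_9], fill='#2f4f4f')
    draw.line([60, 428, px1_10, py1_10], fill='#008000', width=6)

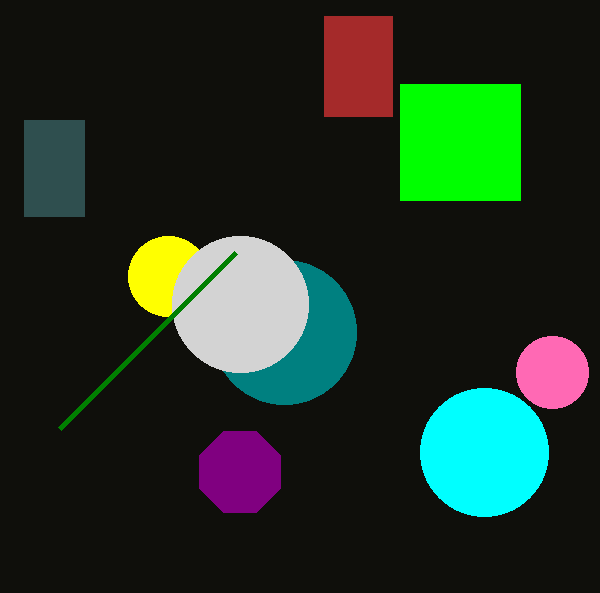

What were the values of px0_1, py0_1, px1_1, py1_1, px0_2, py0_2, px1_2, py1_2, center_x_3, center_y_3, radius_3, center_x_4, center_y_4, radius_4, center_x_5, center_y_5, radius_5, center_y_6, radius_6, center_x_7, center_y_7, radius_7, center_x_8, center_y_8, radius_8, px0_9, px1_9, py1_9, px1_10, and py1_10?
px0_1 = 324; py0_1 = 16; px1_1 = 392; py1_1 = 116; px0_2 = 400; py0_2 = 84; px1_2 = 520; py1_2 = 200; center_x_3 = 240; center_y_3 = 472; radius_3 = 44; center_x_4 = 168; center_y_4 = 276; radius_4 = 40; center_x_5 = 484; center_y_5 = 452; radius_5 = 64; center_y_6 = 332; radius_6 = 72; center_x_7 = 240; center_y_7 = 304; radius_7 = 68; center_x_8 = 552; center_y_8 = 372; radius_8 = 36; px0_9 = 24; px1_9 = 84; py1_9 = 216; px1_10 = 236; py1_10 = 252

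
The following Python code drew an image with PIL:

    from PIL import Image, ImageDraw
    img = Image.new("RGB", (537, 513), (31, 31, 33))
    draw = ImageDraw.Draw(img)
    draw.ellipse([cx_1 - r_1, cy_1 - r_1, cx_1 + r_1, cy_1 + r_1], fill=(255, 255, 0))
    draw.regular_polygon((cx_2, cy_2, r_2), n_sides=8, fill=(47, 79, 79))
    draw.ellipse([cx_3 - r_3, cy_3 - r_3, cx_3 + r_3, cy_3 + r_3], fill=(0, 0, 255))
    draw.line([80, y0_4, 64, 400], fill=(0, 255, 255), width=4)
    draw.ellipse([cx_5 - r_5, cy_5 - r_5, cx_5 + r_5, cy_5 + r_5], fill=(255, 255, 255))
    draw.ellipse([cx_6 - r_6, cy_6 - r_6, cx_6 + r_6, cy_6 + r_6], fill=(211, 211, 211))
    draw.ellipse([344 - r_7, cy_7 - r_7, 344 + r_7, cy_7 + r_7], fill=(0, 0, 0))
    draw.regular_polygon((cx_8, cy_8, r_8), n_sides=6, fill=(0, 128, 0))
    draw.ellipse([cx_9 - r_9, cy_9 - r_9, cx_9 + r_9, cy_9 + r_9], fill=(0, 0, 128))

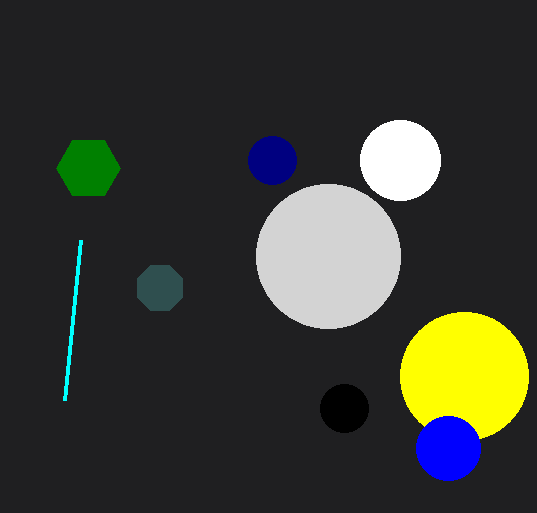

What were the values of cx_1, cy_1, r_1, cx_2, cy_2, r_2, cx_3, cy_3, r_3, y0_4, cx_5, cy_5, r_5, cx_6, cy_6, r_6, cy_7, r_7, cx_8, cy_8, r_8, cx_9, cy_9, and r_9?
cx_1 = 464; cy_1 = 376; r_1 = 64; cx_2 = 160; cy_2 = 288; r_2 = 24; cx_3 = 448; cy_3 = 448; r_3 = 32; y0_4 = 240; cx_5 = 400; cy_5 = 160; r_5 = 40; cx_6 = 328; cy_6 = 256; r_6 = 72; cy_7 = 408; r_7 = 24; cx_8 = 88; cy_8 = 168; r_8 = 32; cx_9 = 272; cy_9 = 160; r_9 = 24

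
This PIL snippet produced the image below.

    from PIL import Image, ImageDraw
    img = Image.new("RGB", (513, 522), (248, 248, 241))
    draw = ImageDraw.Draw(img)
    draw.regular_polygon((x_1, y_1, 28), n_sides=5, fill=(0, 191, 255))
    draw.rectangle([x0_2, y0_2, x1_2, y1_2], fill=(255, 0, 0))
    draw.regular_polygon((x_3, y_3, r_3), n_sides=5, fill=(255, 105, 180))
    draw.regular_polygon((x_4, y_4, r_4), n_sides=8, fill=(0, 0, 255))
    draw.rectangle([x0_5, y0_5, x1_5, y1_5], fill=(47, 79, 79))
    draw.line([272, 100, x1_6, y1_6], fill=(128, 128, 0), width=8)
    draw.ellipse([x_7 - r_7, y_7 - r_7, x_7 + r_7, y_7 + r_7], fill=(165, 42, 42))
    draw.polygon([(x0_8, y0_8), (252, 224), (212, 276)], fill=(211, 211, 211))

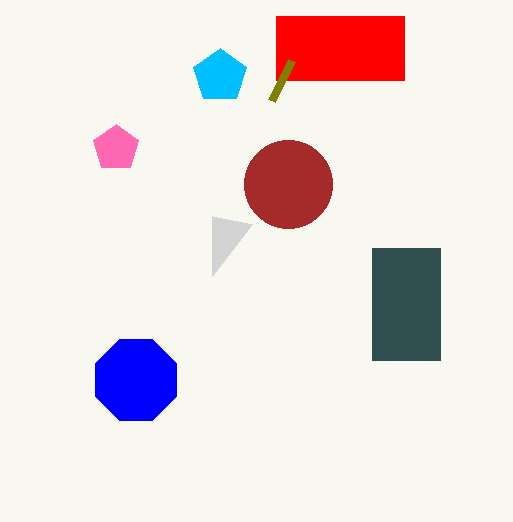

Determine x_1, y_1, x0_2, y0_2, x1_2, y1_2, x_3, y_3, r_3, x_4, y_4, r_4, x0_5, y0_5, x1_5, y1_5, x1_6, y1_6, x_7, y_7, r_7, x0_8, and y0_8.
x_1 = 220
y_1 = 76
x0_2 = 276
y0_2 = 16
x1_2 = 404
y1_2 = 80
x_3 = 116
y_3 = 148
r_3 = 24
x_4 = 136
y_4 = 380
r_4 = 44
x0_5 = 372
y0_5 = 248
x1_5 = 440
y1_5 = 360
x1_6 = 292
y1_6 = 60
x_7 = 288
y_7 = 184
r_7 = 44
x0_8 = 212
y0_8 = 216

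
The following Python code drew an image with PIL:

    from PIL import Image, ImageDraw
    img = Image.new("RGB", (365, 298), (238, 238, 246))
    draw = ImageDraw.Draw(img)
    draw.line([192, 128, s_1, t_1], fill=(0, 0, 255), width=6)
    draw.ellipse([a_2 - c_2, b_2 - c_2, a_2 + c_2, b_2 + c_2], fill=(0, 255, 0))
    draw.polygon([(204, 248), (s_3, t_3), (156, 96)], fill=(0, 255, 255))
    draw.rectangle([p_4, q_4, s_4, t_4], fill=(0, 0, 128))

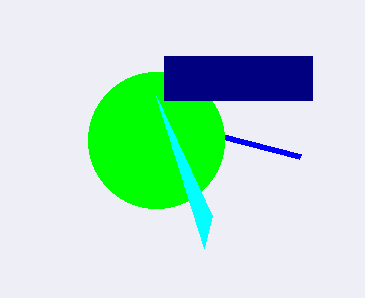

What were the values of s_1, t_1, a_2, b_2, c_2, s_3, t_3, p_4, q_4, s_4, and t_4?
s_1 = 300, t_1 = 156, a_2 = 156, b_2 = 140, c_2 = 68, s_3 = 212, t_3 = 216, p_4 = 164, q_4 = 56, s_4 = 312, t_4 = 100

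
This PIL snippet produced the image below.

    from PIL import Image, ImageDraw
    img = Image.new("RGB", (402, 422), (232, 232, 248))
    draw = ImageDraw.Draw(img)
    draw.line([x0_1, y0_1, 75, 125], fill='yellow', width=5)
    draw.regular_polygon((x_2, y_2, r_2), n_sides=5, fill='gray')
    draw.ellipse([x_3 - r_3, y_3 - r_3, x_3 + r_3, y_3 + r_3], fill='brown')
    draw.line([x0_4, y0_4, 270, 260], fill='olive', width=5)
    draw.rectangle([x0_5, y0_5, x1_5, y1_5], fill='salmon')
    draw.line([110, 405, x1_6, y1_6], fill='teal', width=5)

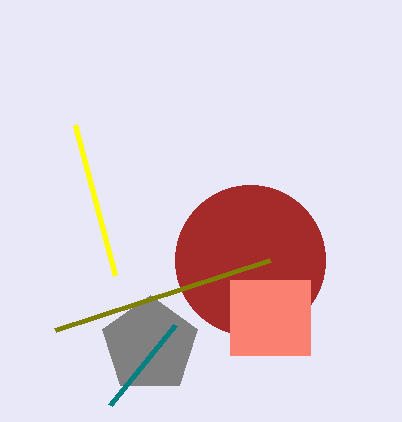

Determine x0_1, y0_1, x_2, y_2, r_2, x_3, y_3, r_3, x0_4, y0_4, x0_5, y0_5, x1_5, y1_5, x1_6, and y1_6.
x0_1 = 115, y0_1 = 275, x_2 = 150, y_2 = 345, r_2 = 50, x_3 = 250, y_3 = 260, r_3 = 75, x0_4 = 55, y0_4 = 330, x0_5 = 230, y0_5 = 280, x1_5 = 310, y1_5 = 355, x1_6 = 175, y1_6 = 325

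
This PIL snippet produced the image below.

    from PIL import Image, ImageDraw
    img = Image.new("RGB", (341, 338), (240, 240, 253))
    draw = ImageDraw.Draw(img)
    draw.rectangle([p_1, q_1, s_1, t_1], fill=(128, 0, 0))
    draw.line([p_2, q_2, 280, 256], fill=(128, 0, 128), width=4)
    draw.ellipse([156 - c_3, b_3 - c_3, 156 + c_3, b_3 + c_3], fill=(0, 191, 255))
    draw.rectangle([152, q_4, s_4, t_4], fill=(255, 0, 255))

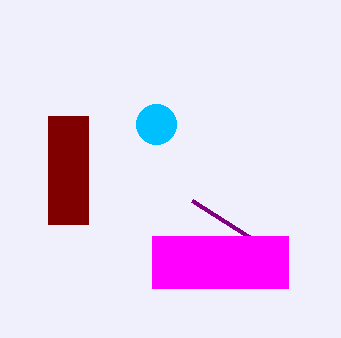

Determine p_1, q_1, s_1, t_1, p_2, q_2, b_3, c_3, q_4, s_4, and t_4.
p_1 = 48; q_1 = 116; s_1 = 88; t_1 = 224; p_2 = 192; q_2 = 200; b_3 = 124; c_3 = 20; q_4 = 236; s_4 = 288; t_4 = 288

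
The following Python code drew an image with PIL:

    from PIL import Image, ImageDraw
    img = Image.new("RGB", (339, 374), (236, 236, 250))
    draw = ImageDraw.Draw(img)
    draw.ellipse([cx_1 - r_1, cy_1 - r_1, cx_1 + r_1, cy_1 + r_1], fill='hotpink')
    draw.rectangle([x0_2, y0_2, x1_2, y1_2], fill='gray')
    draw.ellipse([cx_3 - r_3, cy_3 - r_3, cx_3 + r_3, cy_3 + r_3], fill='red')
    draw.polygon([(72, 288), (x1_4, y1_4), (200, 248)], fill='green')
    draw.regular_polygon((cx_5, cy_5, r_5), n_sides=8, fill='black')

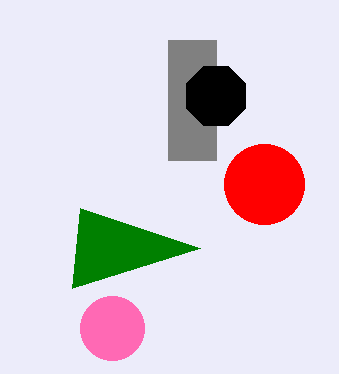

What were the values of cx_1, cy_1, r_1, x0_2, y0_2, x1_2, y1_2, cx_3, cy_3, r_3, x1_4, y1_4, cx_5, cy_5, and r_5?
cx_1 = 112; cy_1 = 328; r_1 = 32; x0_2 = 168; y0_2 = 40; x1_2 = 216; y1_2 = 160; cx_3 = 264; cy_3 = 184; r_3 = 40; x1_4 = 80; y1_4 = 208; cx_5 = 216; cy_5 = 96; r_5 = 32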